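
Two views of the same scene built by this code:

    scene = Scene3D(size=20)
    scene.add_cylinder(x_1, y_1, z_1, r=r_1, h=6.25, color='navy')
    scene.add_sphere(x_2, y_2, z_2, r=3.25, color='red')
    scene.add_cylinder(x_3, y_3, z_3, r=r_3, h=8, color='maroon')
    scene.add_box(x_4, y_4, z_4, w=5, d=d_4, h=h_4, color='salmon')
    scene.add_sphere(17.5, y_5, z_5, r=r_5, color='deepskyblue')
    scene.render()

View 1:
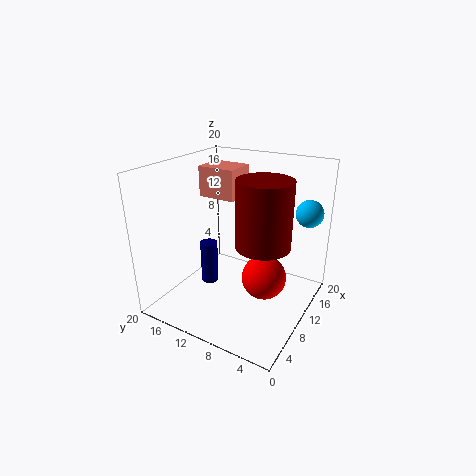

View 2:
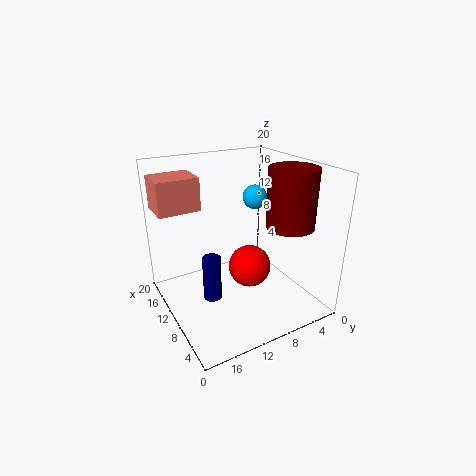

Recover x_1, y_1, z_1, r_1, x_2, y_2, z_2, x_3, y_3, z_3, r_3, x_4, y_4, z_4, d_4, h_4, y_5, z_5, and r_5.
x_1 = 9.25, y_1 = 14.5, z_1 = 2.25, r_1 = 1.25, x_2 = 12, y_2 = 6.75, z_2 = 3.5, x_3 = 6, y_3 = 4.25, z_3 = 12, r_3 = 3.25, x_4 = 14.25, y_4 = 13.5, z_4 = 13.25, d_4 = 6, h_4 = 4.75, y_5 = 2.5, z_5 = 12.5, r_5 = 2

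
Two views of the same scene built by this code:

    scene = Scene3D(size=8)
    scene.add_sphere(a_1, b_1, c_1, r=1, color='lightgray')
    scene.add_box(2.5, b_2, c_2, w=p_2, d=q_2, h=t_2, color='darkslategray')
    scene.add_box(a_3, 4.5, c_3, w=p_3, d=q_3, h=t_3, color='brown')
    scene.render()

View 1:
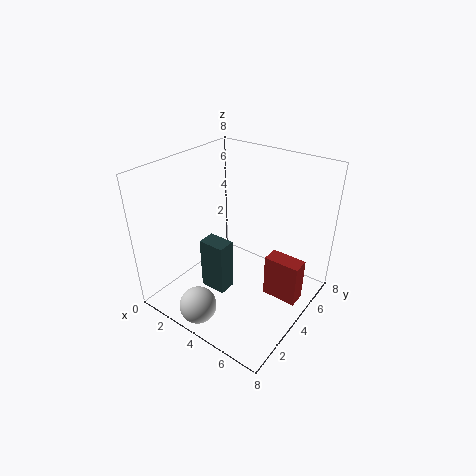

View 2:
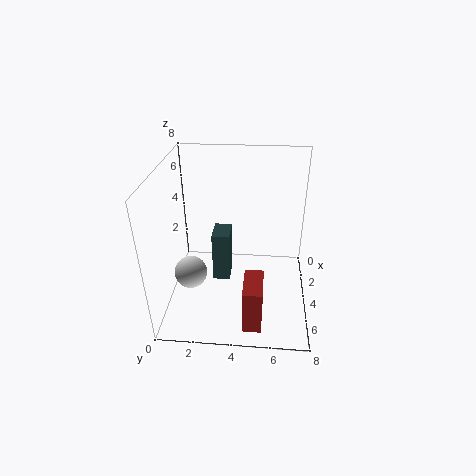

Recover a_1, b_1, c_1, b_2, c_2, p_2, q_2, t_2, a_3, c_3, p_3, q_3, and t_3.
a_1 = 3.5; b_1 = 1; c_1 = 1; b_2 = 2.5; c_2 = 1; p_2 = 1.5; q_2 = 1; t_2 = 3; a_3 = 5.5; c_3 = 0.5; p_3 = 2; q_3 = 1; t_3 = 2.5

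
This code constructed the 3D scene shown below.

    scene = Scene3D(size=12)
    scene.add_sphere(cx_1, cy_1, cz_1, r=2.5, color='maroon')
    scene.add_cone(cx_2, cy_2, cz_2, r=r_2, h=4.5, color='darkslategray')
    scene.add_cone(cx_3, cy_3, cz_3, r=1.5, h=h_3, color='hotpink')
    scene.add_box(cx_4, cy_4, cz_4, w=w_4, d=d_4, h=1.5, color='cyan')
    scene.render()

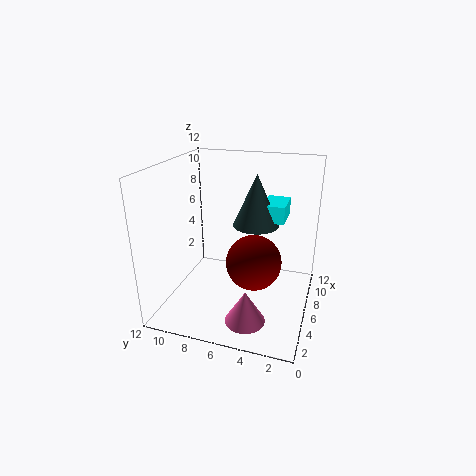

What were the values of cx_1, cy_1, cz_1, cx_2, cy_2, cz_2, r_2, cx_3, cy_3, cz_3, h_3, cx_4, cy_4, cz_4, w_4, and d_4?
cx_1 = 7.5, cy_1 = 5, cz_1 = 3, cx_2 = 8, cy_2 = 5, cz_2 = 6.5, r_2 = 2, cx_3 = 1.5, cy_3 = 4, cz_3 = 1.5, h_3 = 2.5, cx_4 = 7.5, cy_4 = 2.5, cz_4 = 7, w_4 = 3, d_4 = 2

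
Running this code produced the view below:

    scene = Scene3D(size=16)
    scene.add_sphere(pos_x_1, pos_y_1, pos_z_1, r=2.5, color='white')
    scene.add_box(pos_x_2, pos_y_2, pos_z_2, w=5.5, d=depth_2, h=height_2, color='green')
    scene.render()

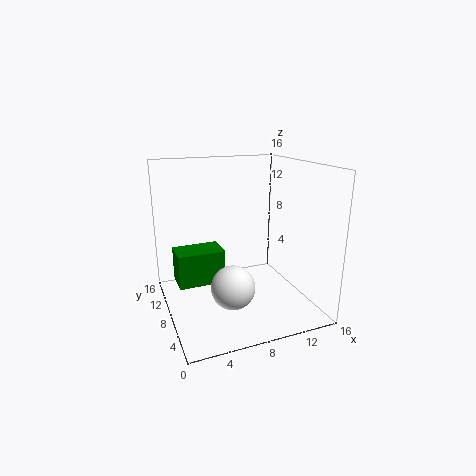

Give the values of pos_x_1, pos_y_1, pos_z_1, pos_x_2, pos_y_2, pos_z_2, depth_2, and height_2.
pos_x_1 = 7, pos_y_1 = 7, pos_z_1 = 2.5, pos_x_2 = 1.5, pos_y_2 = 9.5, pos_z_2 = 2, depth_2 = 3.5, height_2 = 4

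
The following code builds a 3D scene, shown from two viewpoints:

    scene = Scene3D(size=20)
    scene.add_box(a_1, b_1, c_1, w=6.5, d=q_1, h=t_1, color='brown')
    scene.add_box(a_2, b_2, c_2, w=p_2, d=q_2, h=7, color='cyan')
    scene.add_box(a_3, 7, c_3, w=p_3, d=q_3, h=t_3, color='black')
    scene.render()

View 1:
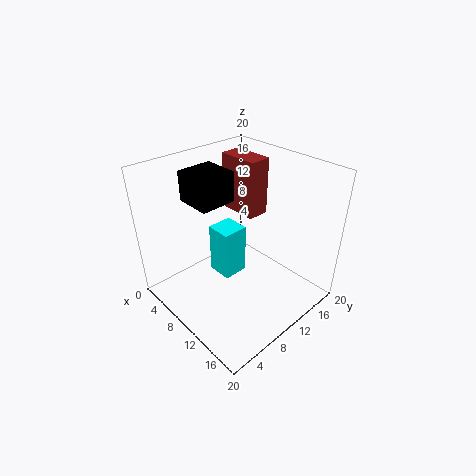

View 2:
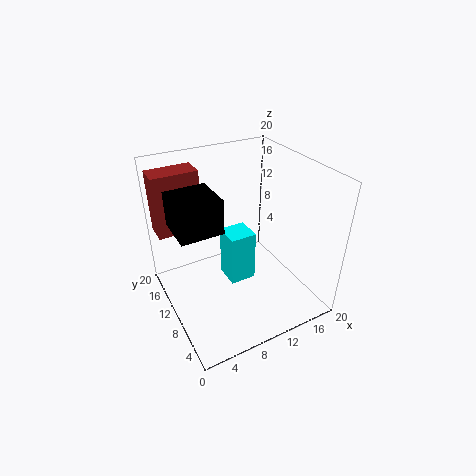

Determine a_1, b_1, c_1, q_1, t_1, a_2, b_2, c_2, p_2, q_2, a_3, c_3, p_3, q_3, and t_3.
a_1 = 0.5, b_1 = 15.5, c_1 = 9.5, q_1 = 3.5, t_1 = 9, a_2 = 7.5, b_2 = 7, c_2 = 5, p_2 = 3.5, q_2 = 3.5, a_3 = 1, c_3 = 13.5, p_3 = 5.5, q_3 = 5.5, t_3 = 4.5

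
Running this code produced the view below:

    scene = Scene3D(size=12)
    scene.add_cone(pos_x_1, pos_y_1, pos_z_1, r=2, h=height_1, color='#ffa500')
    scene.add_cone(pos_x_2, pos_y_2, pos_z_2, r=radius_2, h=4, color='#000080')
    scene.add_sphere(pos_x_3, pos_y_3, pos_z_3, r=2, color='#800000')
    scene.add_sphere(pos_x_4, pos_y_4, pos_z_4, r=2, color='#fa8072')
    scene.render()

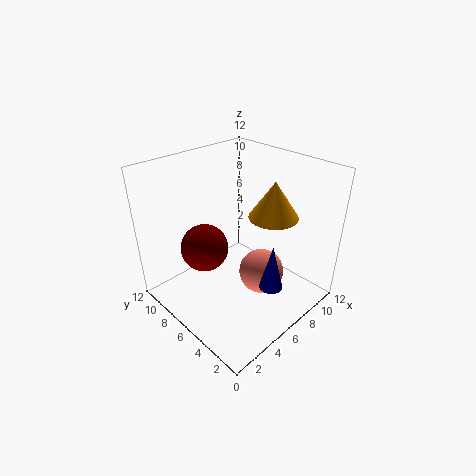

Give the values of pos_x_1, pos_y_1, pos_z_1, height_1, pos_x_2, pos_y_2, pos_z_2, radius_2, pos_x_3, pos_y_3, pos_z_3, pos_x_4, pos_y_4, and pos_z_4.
pos_x_1 = 8; pos_y_1 = 4; pos_z_1 = 8; height_1 = 3; pos_x_2 = 7; pos_y_2 = 3; pos_z_2 = 2; radius_2 = 1; pos_x_3 = 4; pos_y_3 = 8; pos_z_3 = 5; pos_x_4 = 8; pos_y_4 = 5; pos_z_4 = 2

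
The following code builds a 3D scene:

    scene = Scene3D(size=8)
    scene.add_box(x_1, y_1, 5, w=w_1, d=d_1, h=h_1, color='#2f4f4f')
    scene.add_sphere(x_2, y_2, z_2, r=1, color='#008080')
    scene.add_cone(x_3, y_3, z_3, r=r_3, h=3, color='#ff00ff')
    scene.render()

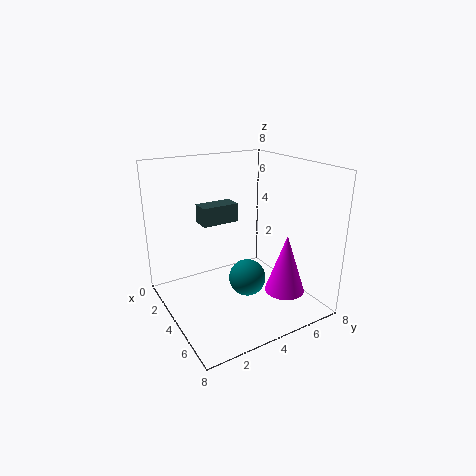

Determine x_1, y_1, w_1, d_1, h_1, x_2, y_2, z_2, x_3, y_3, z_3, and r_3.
x_1 = 3, y_1 = 2, w_1 = 1, d_1 = 2, h_1 = 1, x_2 = 5, y_2 = 4, z_2 = 2, x_3 = 7, y_3 = 5, z_3 = 2, r_3 = 1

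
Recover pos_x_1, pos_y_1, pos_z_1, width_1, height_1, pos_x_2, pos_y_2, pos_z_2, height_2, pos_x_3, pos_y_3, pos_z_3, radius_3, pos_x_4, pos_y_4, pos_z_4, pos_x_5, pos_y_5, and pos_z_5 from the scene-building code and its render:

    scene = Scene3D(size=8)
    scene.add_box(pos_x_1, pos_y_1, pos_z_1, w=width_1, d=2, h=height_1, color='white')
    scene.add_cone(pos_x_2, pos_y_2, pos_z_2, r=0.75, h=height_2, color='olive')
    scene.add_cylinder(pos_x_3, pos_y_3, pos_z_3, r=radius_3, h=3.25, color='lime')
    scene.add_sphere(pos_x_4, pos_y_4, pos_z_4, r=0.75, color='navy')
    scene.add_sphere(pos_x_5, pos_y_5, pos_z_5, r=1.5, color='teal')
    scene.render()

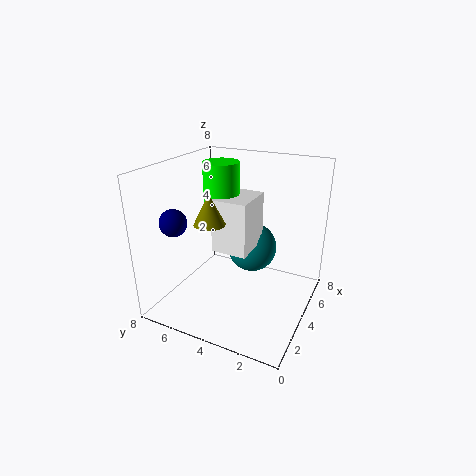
pos_x_1 = 3.25
pos_y_1 = 3.25
pos_z_1 = 3.25
width_1 = 2.5
height_1 = 3
pos_x_2 = 1.5
pos_y_2 = 4.25
pos_z_2 = 5.75
height_2 = 1.5
pos_x_3 = 4.5
pos_y_3 = 5.25
pos_z_3 = 4.75
radius_3 = 1
pos_x_4 = 2.25
pos_y_4 = 7
pos_z_4 = 5
pos_x_5 = 6
pos_y_5 = 4
pos_z_5 = 2.5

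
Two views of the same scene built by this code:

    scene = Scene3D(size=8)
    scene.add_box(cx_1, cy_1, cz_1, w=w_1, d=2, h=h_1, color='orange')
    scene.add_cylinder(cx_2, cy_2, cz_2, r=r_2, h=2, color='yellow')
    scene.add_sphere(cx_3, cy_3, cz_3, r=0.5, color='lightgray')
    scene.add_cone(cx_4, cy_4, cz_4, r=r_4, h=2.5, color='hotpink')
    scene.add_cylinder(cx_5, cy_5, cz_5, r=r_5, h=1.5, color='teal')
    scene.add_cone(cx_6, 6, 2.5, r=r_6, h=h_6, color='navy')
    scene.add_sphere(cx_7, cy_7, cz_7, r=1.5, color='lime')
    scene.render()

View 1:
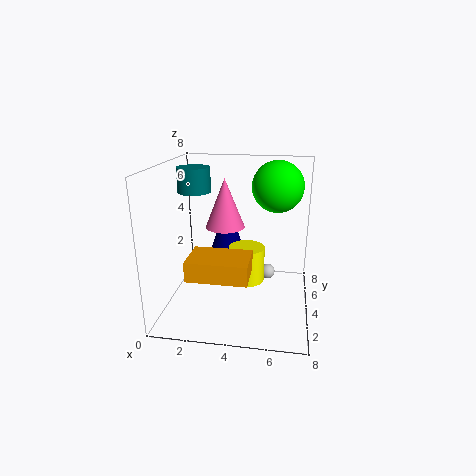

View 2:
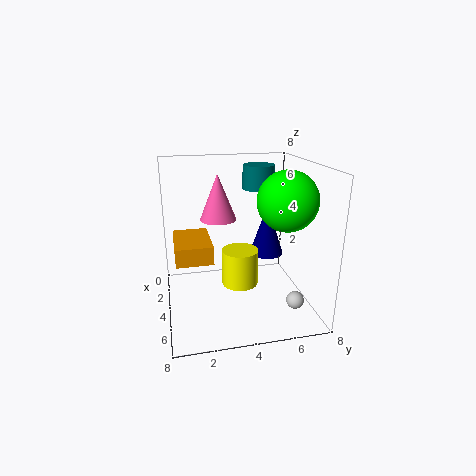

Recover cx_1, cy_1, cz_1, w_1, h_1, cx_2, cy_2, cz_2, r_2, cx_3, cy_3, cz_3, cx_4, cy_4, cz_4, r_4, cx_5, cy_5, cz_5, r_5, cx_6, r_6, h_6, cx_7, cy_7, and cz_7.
cx_1 = 2, cy_1 = 0.5, cz_1 = 3, w_1 = 3, h_1 = 1, cx_2 = 4.5, cy_2 = 4, cz_2 = 1.5, r_2 = 1, cx_3 = 5.5, cy_3 = 7, cz_3 = 0.5, cx_4 = 3.5, cy_4 = 3, cz_4 = 5, r_4 = 1, cx_5 = 1, cy_5 = 6, cz_5 = 6, r_5 = 1, cx_6 = 3, r_6 = 1, h_6 = 3, cx_7 = 6, cy_7 = 6, cz_7 = 6.5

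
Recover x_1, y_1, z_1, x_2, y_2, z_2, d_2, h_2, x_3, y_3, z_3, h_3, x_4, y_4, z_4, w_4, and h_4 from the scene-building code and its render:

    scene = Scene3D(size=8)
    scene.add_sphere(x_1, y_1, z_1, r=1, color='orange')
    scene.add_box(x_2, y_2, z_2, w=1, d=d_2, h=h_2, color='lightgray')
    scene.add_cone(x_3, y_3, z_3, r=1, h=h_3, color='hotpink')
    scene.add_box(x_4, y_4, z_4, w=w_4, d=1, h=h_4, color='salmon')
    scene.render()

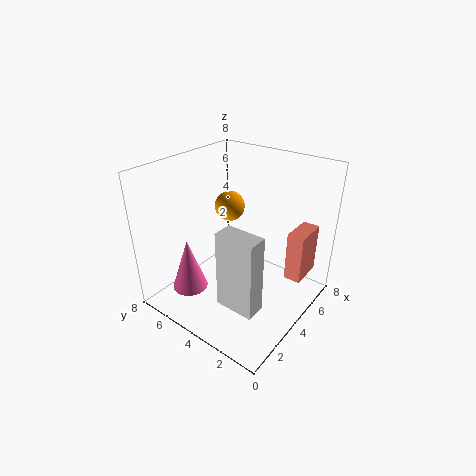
x_1 = 7
y_1 = 7
z_1 = 4
x_2 = 1
y_2 = 1
z_2 = 2
d_2 = 2
h_2 = 4
x_3 = 2
y_3 = 6
z_3 = 1
h_3 = 3
x_4 = 6
y_4 = 1
z_4 = 1
w_4 = 2
h_4 = 3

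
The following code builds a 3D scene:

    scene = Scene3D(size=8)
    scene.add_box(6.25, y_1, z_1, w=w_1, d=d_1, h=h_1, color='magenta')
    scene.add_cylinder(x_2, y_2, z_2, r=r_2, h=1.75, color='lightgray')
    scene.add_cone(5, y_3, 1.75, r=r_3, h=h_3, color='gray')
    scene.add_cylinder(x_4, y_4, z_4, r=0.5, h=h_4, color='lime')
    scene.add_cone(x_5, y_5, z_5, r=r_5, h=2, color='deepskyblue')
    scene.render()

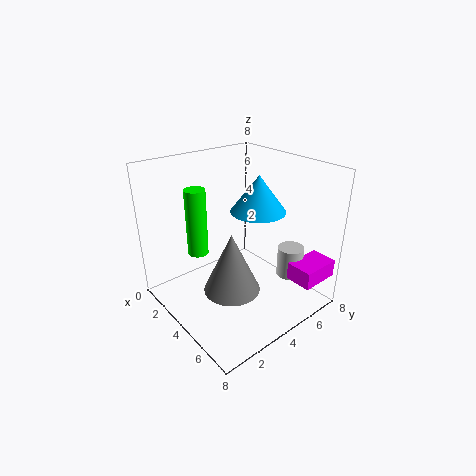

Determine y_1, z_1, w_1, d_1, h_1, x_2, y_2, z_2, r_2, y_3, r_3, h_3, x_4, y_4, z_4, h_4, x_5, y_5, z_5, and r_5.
y_1 = 5.75; z_1 = 1.75; w_1 = 1.5; d_1 = 2.25; h_1 = 1; x_2 = 5.75; y_2 = 6.5; z_2 = 1.5; r_2 = 0.75; y_3 = 2.75; r_3 = 1.5; h_3 = 3.25; x_4 = 4.25; y_4 = 1.25; z_4 = 4.25; h_4 = 3.25; x_5 = 4.5; y_5 = 5; z_5 = 5.5; r_5 = 1.5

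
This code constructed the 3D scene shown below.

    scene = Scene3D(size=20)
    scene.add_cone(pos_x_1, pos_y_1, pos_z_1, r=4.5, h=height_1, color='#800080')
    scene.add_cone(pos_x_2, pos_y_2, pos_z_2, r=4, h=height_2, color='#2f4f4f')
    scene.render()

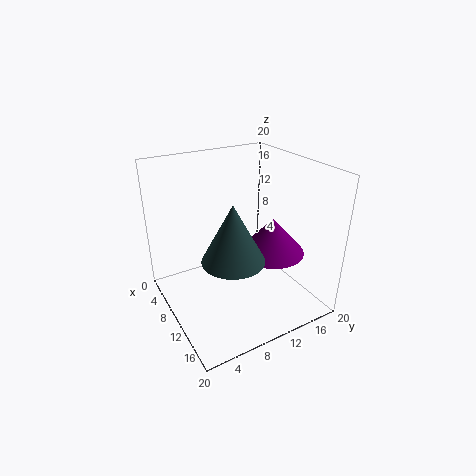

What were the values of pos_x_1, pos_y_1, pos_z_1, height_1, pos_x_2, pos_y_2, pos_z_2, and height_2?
pos_x_1 = 12.5; pos_y_1 = 14; pos_z_1 = 8; height_1 = 5; pos_x_2 = 14; pos_y_2 = 7; pos_z_2 = 9.5; height_2 = 7.5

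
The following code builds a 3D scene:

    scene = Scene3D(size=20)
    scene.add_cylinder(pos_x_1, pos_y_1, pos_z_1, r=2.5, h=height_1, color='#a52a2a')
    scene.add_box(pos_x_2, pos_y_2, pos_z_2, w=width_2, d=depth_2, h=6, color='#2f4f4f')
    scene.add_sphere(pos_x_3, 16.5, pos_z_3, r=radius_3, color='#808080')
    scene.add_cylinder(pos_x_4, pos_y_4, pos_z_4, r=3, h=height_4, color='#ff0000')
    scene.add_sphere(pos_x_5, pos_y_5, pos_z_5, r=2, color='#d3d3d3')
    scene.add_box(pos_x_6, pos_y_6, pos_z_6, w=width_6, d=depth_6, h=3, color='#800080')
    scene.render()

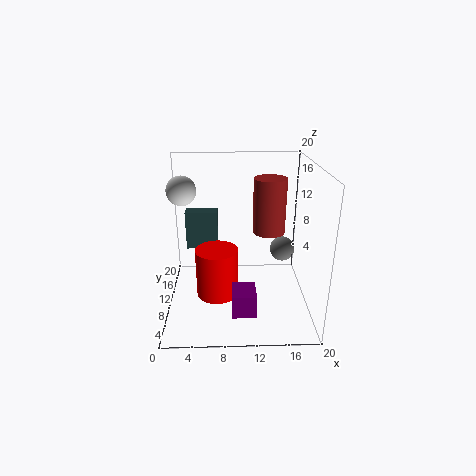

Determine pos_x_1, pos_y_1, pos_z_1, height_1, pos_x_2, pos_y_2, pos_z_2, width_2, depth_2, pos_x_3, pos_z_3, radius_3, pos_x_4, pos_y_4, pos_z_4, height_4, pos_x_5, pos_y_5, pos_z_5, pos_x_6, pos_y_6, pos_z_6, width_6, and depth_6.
pos_x_1 = 15
pos_y_1 = 15.5
pos_z_1 = 8.5
height_1 = 8.5
pos_x_2 = 2
pos_y_2 = 16
pos_z_2 = 5.5
width_2 = 5
depth_2 = 2.5
pos_x_3 = 17.5
pos_z_3 = 5
radius_3 = 2
pos_x_4 = 7
pos_y_4 = 9.5
pos_z_4 = 1.5
height_4 = 7
pos_x_5 = 2.5
pos_y_5 = 11
pos_z_5 = 16.5
pos_x_6 = 9
pos_y_6 = 1.5
pos_z_6 = 3
width_6 = 3
depth_6 = 3.5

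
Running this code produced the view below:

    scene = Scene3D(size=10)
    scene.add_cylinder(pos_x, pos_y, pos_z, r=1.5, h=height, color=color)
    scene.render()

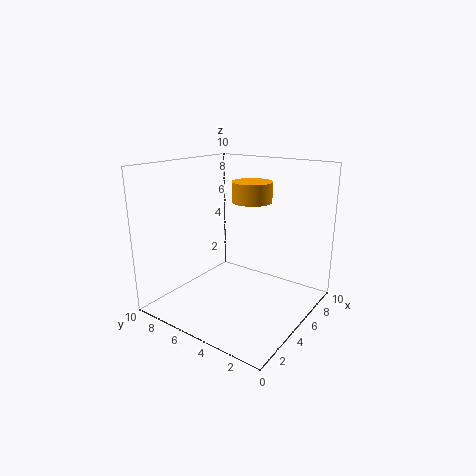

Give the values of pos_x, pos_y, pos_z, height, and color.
pos_x = 7.5
pos_y = 5.5
pos_z = 7
height = 1.5
color = 'orange'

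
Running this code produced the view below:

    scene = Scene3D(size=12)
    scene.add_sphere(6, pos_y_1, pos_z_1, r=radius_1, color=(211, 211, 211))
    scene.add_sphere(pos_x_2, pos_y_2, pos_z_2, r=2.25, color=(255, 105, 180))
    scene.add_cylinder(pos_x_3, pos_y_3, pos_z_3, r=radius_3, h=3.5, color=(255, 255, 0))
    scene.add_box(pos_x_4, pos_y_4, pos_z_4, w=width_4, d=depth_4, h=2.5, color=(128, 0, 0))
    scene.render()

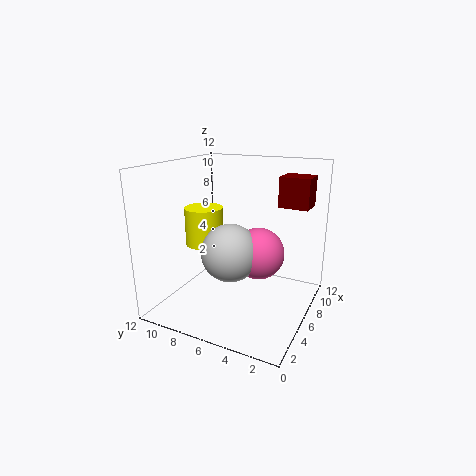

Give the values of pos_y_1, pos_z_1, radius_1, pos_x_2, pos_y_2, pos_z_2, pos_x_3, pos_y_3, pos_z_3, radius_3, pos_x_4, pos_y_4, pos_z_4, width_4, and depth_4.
pos_y_1 = 6.75
pos_z_1 = 4.5
radius_1 = 2.5
pos_x_2 = 7.5
pos_y_2 = 4.75
pos_z_2 = 4.25
pos_x_3 = 7.5
pos_y_3 = 10.25
pos_z_3 = 4.25
radius_3 = 1.75
pos_x_4 = 7.75
pos_y_4 = 0.75
pos_z_4 = 8.5
width_4 = 2.25
depth_4 = 2.5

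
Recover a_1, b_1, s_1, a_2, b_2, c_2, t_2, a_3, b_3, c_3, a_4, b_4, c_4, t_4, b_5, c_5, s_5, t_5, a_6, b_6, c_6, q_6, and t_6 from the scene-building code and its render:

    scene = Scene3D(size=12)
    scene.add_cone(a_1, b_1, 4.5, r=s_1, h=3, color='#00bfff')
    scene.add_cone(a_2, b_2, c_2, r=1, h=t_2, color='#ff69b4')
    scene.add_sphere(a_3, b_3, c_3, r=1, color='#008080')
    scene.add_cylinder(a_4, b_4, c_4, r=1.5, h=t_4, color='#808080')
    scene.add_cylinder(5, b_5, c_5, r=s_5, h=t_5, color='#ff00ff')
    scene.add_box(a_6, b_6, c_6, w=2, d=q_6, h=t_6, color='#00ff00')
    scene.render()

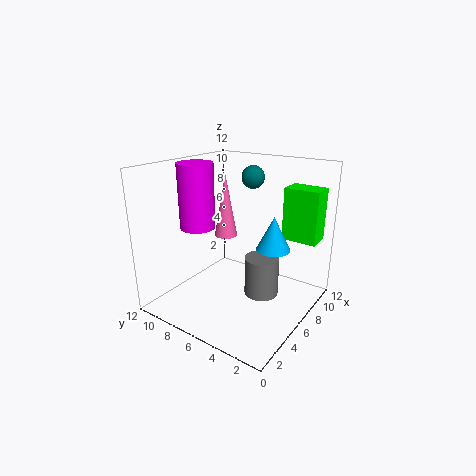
a_1 = 8.5
b_1 = 4
s_1 = 1.5
a_2 = 7
b_2 = 8
c_2 = 5.5
t_2 = 5.5
a_3 = 9
b_3 = 6.5
c_3 = 10.5
a_4 = 7.5
b_4 = 4.5
c_4 = 0.5
t_4 = 3.5
b_5 = 9.5
c_5 = 6.5
s_5 = 1.5
t_5 = 5.5
a_6 = 9
b_6 = 0.5
c_6 = 5.5
q_6 = 3
t_6 = 4.5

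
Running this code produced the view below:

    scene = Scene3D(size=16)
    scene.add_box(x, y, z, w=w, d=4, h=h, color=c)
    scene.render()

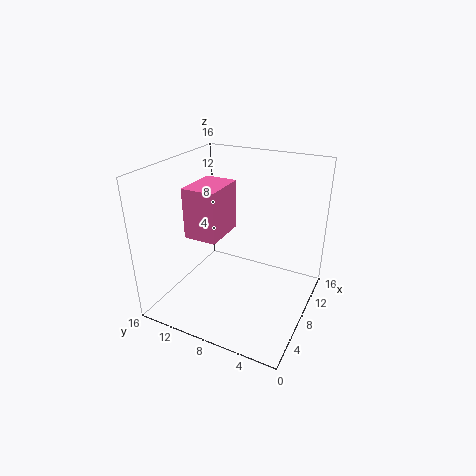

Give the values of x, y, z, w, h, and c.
x = 7; y = 10.5; z = 7; w = 5.5; h = 6; c = 'hotpink'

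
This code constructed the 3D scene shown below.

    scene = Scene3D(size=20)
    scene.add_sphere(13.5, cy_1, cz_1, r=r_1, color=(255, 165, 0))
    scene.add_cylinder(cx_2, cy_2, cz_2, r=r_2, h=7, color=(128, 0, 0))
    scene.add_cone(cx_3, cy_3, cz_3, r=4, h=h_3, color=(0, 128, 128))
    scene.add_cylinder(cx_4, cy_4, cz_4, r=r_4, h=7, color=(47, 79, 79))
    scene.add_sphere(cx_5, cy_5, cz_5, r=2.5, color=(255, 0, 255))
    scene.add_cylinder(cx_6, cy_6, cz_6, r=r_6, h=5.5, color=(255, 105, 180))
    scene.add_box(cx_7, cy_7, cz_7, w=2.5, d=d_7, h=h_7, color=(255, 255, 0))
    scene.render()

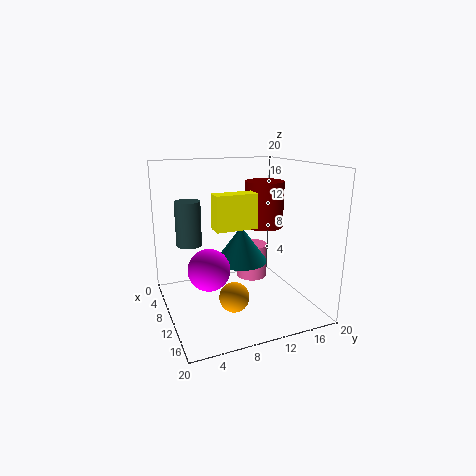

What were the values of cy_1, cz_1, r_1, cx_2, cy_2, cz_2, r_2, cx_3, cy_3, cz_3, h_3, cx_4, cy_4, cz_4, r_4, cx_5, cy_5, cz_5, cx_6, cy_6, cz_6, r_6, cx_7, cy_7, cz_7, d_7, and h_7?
cy_1 = 8; cz_1 = 3; r_1 = 2; cx_2 = 6; cy_2 = 16; cz_2 = 10; r_2 = 3; cx_3 = 6.5; cy_3 = 12; cz_3 = 5; h_3 = 5.5; cx_4 = 2; cy_4 = 5; cz_4 = 7; r_4 = 2; cx_5 = 15.5; cy_5 = 4; cz_5 = 8.5; cx_6 = 4; cy_6 = 15; cz_6 = 1; r_6 = 2.5; cx_7 = 7.5; cy_7 = 7; cz_7 = 11; d_7 = 6; h_7 = 5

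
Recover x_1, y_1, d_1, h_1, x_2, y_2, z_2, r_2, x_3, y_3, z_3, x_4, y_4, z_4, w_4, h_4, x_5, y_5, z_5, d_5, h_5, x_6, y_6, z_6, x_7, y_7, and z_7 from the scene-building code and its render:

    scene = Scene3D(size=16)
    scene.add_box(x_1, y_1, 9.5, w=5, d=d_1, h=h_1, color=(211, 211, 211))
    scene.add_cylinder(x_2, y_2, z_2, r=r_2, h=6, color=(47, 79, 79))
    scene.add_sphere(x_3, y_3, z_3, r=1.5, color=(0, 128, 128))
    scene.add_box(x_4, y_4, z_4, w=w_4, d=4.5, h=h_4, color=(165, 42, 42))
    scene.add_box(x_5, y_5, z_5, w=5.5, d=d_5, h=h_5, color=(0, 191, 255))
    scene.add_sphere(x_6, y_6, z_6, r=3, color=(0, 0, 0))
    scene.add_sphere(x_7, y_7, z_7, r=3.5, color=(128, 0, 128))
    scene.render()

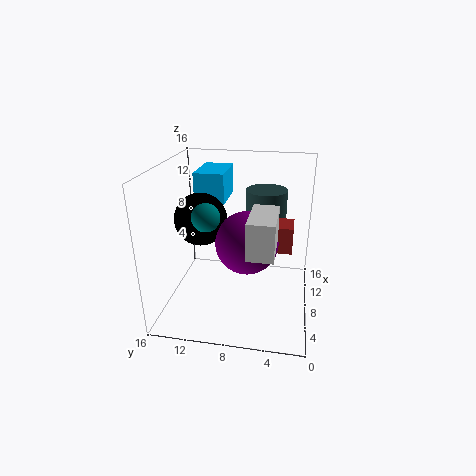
x_1 = 0.5, y_1 = 3.5, d_1 = 2.5, h_1 = 3.5, x_2 = 13.5, y_2 = 5.5, z_2 = 6, r_2 = 2.5, x_3 = 6, y_3 = 11, z_3 = 11, x_4 = 8, y_4 = 2, z_4 = 6.5, w_4 = 3, h_4 = 3, x_5 = 10, y_5 = 10, z_5 = 11, d_5 = 3.5, h_5 = 3.5, x_6 = 9, y_6 = 12.5, z_6 = 9.5, x_7 = 8, y_7 = 7, z_7 = 7.5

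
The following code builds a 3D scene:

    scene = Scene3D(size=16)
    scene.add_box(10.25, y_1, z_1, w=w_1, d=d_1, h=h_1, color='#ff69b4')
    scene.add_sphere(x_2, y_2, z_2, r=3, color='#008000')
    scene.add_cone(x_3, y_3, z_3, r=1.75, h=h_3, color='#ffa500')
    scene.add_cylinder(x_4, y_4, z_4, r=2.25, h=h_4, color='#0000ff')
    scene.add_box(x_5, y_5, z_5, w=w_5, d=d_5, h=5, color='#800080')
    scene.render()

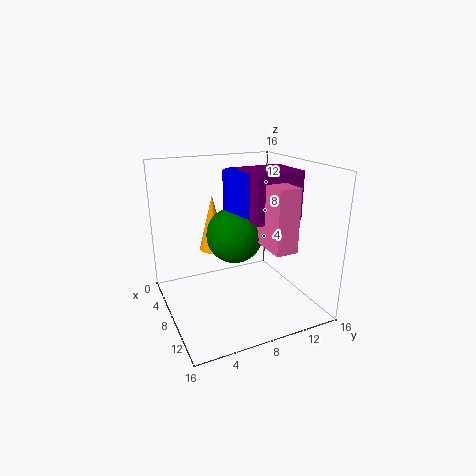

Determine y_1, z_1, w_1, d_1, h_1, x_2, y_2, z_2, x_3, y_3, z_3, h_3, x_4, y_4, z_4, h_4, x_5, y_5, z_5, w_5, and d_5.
y_1 = 8.75, z_1 = 8.5, w_1 = 4.75, d_1 = 2.25, h_1 = 6.25, x_2 = 8.75, y_2 = 7.25, z_2 = 8.75, x_3 = 2, y_3 = 7.25, z_3 = 4.5, h_3 = 7, x_4 = 8.5, y_4 = 8.5, z_4 = 8.75, h_4 = 6.75, x_5 = 7.75, y_5 = 8, z_5 = 10.75, w_5 = 4.75, d_5 = 5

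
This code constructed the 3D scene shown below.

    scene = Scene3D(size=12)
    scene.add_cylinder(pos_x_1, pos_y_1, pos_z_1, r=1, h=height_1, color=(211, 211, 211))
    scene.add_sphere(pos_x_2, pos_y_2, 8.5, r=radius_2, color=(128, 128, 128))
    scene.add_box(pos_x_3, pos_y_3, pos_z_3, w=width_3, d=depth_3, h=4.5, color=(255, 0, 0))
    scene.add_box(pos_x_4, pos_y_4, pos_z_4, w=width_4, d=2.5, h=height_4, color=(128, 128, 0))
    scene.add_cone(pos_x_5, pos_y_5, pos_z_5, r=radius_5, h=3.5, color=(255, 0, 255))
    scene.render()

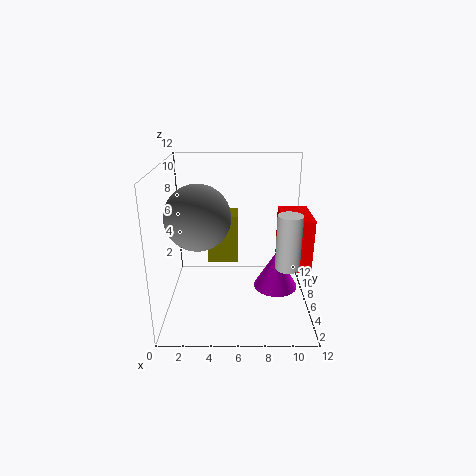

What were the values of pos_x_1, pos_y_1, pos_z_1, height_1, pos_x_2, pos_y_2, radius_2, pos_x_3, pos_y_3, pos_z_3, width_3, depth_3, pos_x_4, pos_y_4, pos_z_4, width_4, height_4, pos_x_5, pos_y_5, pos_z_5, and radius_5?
pos_x_1 = 10, pos_y_1 = 4.5, pos_z_1 = 4, height_1 = 4.5, pos_x_2 = 3, pos_y_2 = 4, radius_2 = 2.5, pos_x_3 = 9.5, pos_y_3 = 4.5, pos_z_3 = 3.5, width_3 = 2.5, depth_3 = 4, pos_x_4 = 3.5, pos_y_4 = 5.5, pos_z_4 = 4, width_4 = 2.5, height_4 = 4, pos_x_5 = 9.5, pos_y_5 = 7.5, pos_z_5 = 0.5, radius_5 = 2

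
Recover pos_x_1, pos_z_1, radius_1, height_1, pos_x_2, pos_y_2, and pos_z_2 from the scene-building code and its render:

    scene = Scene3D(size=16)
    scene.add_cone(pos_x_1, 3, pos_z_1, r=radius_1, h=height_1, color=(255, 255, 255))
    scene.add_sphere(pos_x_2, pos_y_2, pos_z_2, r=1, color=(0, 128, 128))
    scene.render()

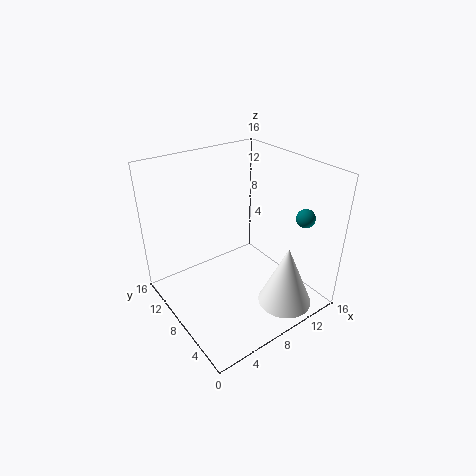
pos_x_1 = 11, pos_z_1 = 1, radius_1 = 3, height_1 = 7, pos_x_2 = 13, pos_y_2 = 3, pos_z_2 = 11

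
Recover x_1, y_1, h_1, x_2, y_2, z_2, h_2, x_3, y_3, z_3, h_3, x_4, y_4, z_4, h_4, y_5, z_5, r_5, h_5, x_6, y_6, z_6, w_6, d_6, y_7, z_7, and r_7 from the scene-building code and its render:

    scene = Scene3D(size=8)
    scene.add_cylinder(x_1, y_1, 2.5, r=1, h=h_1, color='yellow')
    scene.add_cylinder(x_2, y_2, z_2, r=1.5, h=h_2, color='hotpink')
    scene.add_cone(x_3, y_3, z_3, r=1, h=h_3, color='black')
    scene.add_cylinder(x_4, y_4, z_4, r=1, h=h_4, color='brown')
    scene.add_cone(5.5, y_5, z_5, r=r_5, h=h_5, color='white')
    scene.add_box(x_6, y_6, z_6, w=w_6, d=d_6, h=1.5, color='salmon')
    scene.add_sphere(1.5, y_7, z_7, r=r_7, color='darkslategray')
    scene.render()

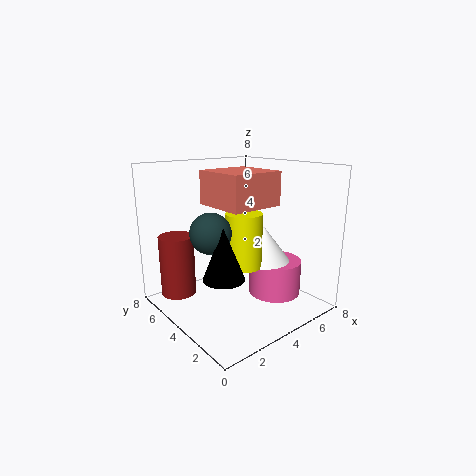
x_1 = 4; y_1 = 3.5; h_1 = 3; x_2 = 6; y_2 = 3; z_2 = 0.5; h_2 = 2; x_3 = 1.5; y_3 = 2; z_3 = 3; h_3 = 2.5; x_4 = 1.5; y_4 = 6.5; z_4 = 0.5; h_4 = 3.5; y_5 = 3.5; z_5 = 2.5; r_5 = 1.5; h_5 = 2; x_6 = 1; y_6 = 0.5; z_6 = 6.5; w_6 = 2.5; d_6 = 2.5; y_7 = 3; z_7 = 5; r_7 = 1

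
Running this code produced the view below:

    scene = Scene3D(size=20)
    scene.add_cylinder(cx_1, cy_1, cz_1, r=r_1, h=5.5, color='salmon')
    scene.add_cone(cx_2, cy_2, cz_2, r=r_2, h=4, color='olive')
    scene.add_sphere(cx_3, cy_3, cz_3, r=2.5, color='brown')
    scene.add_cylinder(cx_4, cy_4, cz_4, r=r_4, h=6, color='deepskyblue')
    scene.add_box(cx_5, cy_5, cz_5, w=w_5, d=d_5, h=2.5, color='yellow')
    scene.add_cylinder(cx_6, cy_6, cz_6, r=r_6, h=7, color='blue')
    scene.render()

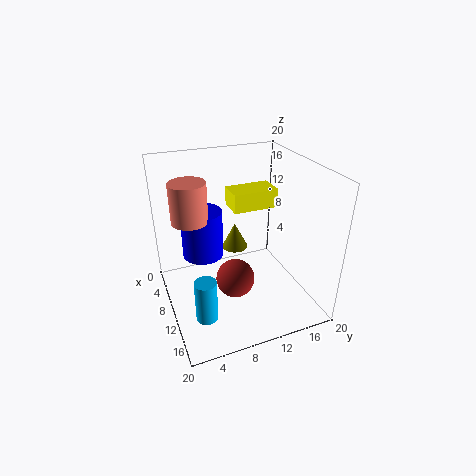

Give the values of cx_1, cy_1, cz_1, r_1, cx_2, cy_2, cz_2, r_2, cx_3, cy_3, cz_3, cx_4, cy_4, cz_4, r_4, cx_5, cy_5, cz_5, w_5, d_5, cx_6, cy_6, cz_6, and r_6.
cx_1 = 7.5
cy_1 = 4
cz_1 = 12.5
r_1 = 2.5
cx_2 = 5
cy_2 = 11.5
cz_2 = 5.5
r_2 = 2
cx_3 = 14
cy_3 = 8
cz_3 = 6.5
cx_4 = 13.5
cy_4 = 4
cz_4 = 0.5
r_4 = 1.5
cx_5 = 8
cy_5 = 9
cz_5 = 14.5
w_5 = 3.5
d_5 = 6
cx_6 = 6
cy_6 = 6
cz_6 = 6
r_6 = 3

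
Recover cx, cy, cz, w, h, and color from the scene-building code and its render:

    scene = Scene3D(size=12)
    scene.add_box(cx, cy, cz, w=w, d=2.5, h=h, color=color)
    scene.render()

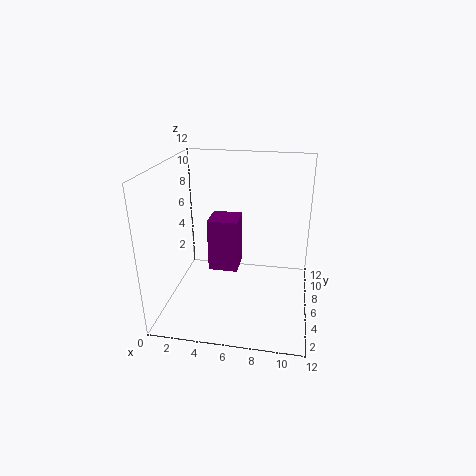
cx = 3.5; cy = 5.5; cz = 3; w = 2.5; h = 4.5; color = 'purple'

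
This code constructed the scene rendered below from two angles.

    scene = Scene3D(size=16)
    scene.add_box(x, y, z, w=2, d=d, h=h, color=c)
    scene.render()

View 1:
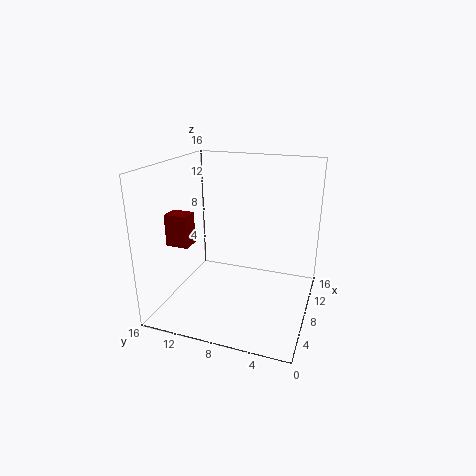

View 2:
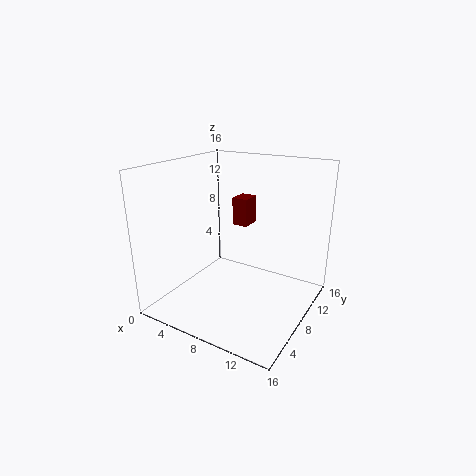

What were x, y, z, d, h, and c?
x = 4.5
y = 12.5
z = 7.5
d = 2.5
h = 3.5
c = 'maroon'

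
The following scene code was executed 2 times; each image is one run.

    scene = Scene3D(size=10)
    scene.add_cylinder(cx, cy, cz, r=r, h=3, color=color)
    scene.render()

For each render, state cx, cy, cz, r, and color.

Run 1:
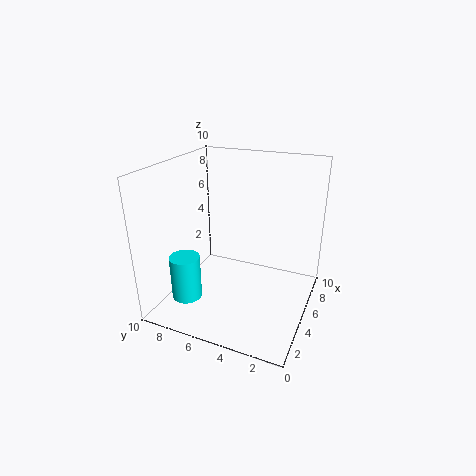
cx = 2
cy = 7.5
cz = 1.5
r = 1
color = 'cyan'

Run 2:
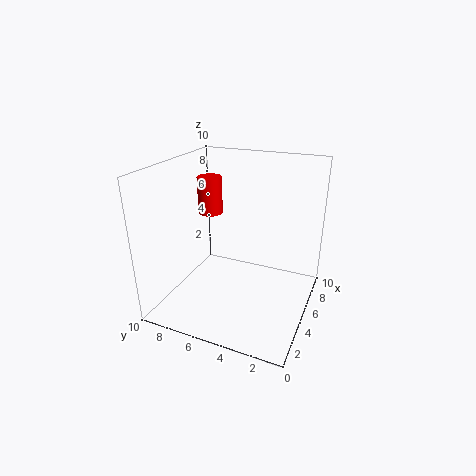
cx = 8.5
cy = 9
cz = 5
r = 1
color = 'red'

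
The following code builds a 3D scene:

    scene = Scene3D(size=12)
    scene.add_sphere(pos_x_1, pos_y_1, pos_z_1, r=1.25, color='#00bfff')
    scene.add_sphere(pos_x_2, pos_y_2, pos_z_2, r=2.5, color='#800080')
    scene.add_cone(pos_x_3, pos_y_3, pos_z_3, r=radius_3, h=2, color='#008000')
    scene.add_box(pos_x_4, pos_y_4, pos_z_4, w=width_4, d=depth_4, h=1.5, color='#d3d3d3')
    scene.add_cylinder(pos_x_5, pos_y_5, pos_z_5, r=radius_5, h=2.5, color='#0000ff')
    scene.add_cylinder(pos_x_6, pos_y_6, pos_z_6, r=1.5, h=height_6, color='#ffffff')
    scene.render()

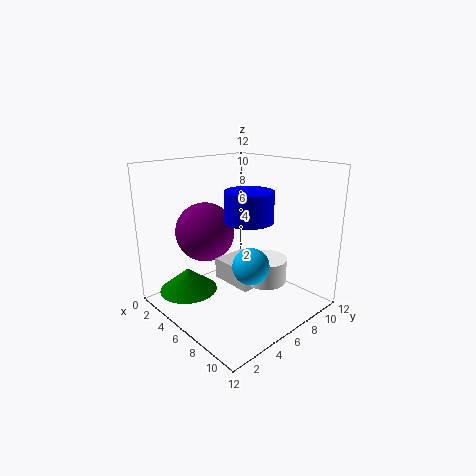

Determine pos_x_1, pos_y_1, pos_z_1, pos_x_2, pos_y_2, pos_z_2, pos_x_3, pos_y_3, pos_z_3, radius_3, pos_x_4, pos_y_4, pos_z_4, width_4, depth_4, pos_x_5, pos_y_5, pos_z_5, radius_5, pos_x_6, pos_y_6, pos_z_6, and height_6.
pos_x_1 = 10.5, pos_y_1 = 3, pos_z_1 = 6, pos_x_2 = 3.5, pos_y_2 = 4.5, pos_z_2 = 6.25, pos_x_3 = 2.75, pos_y_3 = 3, pos_z_3 = 1, radius_3 = 2.5, pos_x_4 = 7, pos_y_4 = 2.75, pos_z_4 = 4, width_4 = 3.25, depth_4 = 2.75, pos_x_5 = 6.75, pos_y_5 = 6.5, pos_z_5 = 7.5, radius_5 = 2, pos_x_6 = 10.25, pos_y_6 = 4.75, pos_z_6 = 4.25, height_6 = 1.75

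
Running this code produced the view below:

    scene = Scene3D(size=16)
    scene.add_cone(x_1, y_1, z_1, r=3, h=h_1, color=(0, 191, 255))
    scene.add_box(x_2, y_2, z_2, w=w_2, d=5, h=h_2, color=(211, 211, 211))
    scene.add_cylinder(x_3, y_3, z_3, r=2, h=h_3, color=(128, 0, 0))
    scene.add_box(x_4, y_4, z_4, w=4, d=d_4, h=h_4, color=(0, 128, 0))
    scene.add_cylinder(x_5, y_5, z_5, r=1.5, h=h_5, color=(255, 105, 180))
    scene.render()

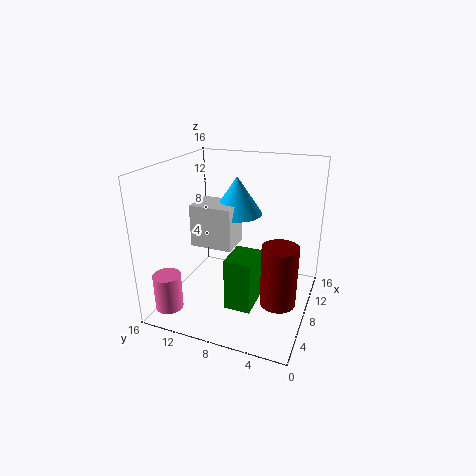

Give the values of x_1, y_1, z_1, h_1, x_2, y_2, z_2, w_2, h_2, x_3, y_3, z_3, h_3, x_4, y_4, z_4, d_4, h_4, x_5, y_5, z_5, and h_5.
x_1 = 11.5, y_1 = 9.5, z_1 = 9.5, h_1 = 4.5, x_2 = 8, y_2 = 9, z_2 = 6, w_2 = 4, h_2 = 5, x_3 = 7.5, y_3 = 3, z_3 = 1, h_3 = 7, x_4 = 5, y_4 = 5.5, z_4 = 0.5, d_4 = 3, h_4 = 6, x_5 = 2.5, y_5 = 14, z_5 = 1, h_5 = 4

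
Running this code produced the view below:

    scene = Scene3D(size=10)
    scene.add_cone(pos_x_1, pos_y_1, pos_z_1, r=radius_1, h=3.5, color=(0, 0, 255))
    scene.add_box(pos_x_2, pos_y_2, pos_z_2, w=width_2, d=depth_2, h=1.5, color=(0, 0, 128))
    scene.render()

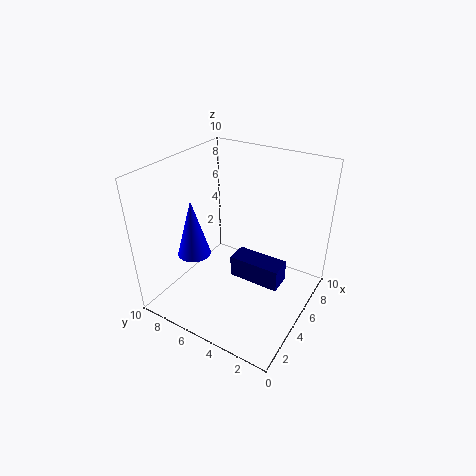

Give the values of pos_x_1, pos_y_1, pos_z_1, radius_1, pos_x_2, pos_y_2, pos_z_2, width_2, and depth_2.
pos_x_1 = 1.5, pos_y_1 = 6, pos_z_1 = 5.5, radius_1 = 1, pos_x_2 = 4, pos_y_2 = 1.5, pos_z_2 = 2.5, width_2 = 1.5, depth_2 = 3.5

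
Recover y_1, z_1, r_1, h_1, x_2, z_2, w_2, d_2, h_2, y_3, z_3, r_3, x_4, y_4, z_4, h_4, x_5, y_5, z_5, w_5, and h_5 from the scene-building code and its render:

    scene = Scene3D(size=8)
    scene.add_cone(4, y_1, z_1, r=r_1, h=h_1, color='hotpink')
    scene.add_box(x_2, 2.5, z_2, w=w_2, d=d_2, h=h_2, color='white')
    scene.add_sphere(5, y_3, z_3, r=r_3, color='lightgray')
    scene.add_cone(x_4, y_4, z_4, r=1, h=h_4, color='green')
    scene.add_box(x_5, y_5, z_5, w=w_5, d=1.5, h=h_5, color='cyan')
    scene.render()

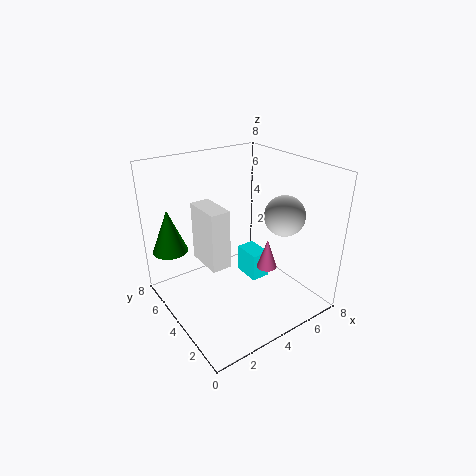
y_1 = 1.5; z_1 = 3.5; r_1 = 0.5; h_1 = 1.5; x_2 = 1.5; z_2 = 3.5; w_2 = 1; d_2 = 2; h_2 = 3; y_3 = 1.5; z_3 = 6; r_3 = 1; x_4 = 1; y_4 = 6.5; z_4 = 3; h_4 = 2.5; x_5 = 4; y_5 = 2.5; z_5 = 2; w_5 = 1; h_5 = 1.5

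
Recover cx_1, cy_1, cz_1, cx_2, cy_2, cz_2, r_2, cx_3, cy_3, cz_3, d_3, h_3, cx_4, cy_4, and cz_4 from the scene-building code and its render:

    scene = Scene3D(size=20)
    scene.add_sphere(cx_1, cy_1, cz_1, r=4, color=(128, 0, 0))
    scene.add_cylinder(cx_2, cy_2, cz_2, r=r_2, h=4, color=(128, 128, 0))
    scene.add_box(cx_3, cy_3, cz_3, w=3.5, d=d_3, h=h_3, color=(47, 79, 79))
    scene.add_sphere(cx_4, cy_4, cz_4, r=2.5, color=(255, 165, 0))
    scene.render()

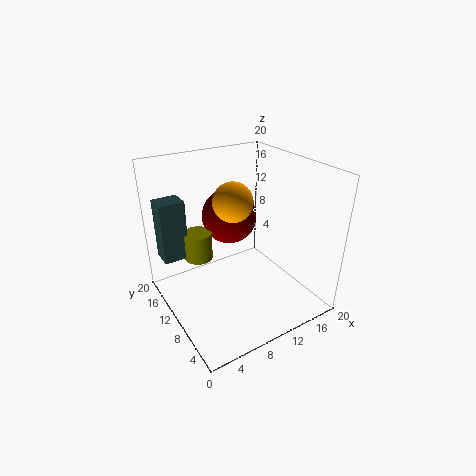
cx_1 = 11; cy_1 = 14; cz_1 = 11.5; cx_2 = 5.5; cy_2 = 13.5; cz_2 = 6.5; r_2 = 2; cx_3 = 0.5; cy_3 = 13.5; cz_3 = 7; d_3 = 3; h_3 = 8.5; cx_4 = 8; cy_4 = 8; cz_4 = 16.5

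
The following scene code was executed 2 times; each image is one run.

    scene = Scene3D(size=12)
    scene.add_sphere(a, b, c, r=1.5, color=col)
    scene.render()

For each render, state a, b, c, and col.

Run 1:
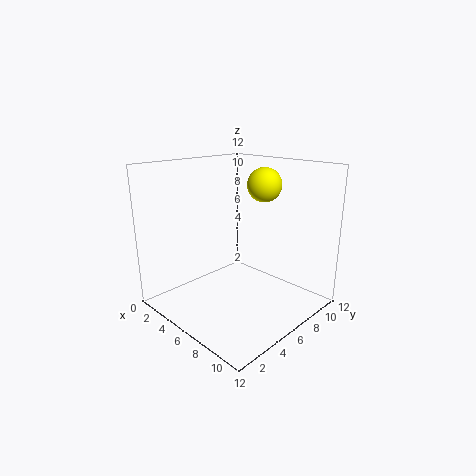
a = 6
b = 9.25
c = 10
col = 'yellow'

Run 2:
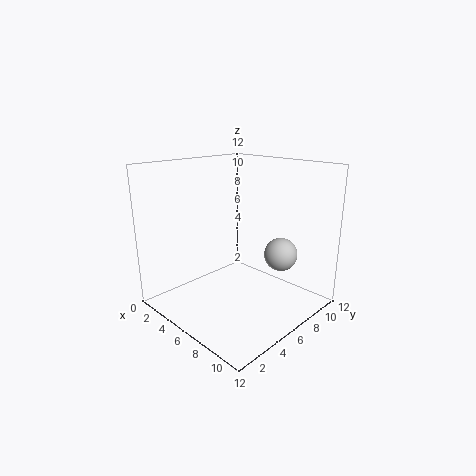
a = 7.5
b = 10
c = 3.75
col = 'lightgray'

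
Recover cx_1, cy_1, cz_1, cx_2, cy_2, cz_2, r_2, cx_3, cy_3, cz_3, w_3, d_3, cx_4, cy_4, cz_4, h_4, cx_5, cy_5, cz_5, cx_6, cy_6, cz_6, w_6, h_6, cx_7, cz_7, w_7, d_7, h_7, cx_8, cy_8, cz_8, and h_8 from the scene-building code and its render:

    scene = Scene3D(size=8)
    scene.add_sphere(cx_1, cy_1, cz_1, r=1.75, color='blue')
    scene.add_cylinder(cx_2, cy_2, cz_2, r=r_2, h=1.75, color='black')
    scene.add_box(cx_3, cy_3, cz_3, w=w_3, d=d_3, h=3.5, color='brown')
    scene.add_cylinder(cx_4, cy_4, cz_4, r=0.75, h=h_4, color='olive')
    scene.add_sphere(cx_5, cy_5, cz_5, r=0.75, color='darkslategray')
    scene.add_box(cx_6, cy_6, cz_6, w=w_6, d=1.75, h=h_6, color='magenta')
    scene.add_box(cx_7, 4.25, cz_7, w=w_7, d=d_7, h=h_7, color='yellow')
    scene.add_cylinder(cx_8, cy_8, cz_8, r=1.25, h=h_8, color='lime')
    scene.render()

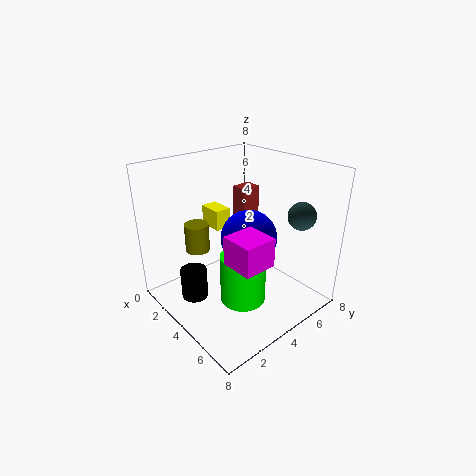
cx_1 = 3
cy_1 = 5.75
cz_1 = 3
cx_2 = 2.75
cy_2 = 1.75
cz_2 = 0.5
r_2 = 0.75
cx_3 = 1.5
cy_3 = 5.75
cz_3 = 2.5
w_3 = 1
d_3 = 1.25
cx_4 = 1
cy_4 = 3.25
cz_4 = 2.25
h_4 = 1.75
cx_5 = 6.5
cy_5 = 6.25
cz_5 = 5.5
cx_6 = 5.25
cy_6 = 2
cz_6 = 3.75
w_6 = 1.75
h_6 = 1.5
cx_7 = 0.25
cz_7 = 3.5
w_7 = 1.5
d_7 = 1
h_7 = 1.25
cx_8 = 5
cy_8 = 3.5
cz_8 = 0.75
h_8 = 2.75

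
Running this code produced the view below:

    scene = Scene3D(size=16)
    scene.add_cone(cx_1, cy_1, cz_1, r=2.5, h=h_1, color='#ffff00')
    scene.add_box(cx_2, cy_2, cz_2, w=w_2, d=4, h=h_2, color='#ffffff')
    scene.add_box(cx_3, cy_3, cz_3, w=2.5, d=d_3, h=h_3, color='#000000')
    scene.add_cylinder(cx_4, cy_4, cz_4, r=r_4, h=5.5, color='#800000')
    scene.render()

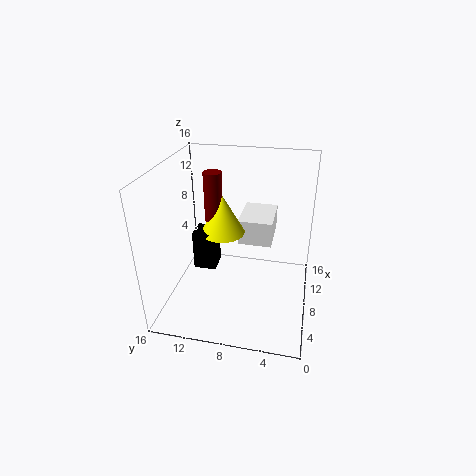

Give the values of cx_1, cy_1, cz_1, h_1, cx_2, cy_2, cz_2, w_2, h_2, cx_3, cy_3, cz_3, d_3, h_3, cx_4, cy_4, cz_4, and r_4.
cx_1 = 9, cy_1 = 10, cz_1 = 8, h_1 = 4.5, cx_2 = 10, cy_2 = 4.5, cz_2 = 6, w_2 = 5.5, h_2 = 3, cx_3 = 7, cy_3 = 10.5, cz_3 = 4, d_3 = 2.5, h_3 = 4.5, cx_4 = 9, cy_4 = 11, cz_4 = 9.5, r_4 = 1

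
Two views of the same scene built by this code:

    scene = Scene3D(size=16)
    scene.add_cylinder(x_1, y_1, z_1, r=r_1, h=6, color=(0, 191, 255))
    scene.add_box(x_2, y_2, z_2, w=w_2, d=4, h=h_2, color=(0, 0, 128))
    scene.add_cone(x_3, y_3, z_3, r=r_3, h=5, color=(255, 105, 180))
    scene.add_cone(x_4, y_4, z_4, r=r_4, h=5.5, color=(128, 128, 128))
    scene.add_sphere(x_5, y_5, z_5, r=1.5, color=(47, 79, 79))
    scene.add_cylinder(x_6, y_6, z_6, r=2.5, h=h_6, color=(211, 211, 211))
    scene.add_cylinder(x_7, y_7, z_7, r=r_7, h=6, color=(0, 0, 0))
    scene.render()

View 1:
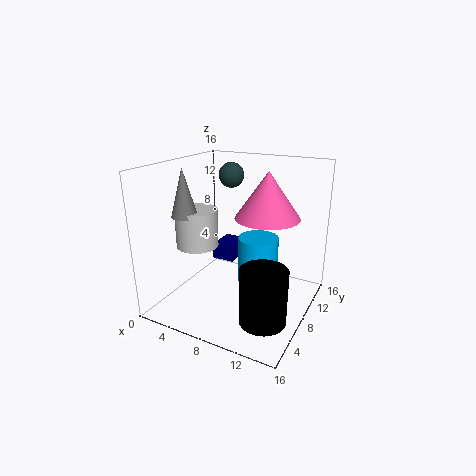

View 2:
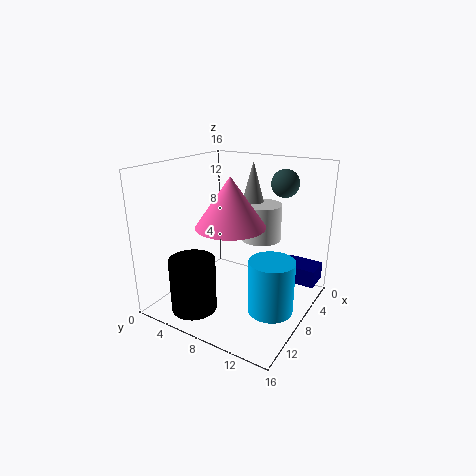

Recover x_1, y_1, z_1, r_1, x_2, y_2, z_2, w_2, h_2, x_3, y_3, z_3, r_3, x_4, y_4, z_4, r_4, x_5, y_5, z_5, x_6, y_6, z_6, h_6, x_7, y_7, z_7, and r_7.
x_1 = 8.5
y_1 = 12.5
z_1 = 0.5
r_1 = 2.5
x_2 = 2
y_2 = 12
z_2 = 2.5
w_2 = 3
h_2 = 2
x_3 = 11
y_3 = 9
z_3 = 10.5
r_3 = 3.5
x_4 = 2
y_4 = 6.5
z_4 = 10
r_4 = 1.5
x_5 = 5
y_5 = 12
z_5 = 14
x_6 = 2.5
y_6 = 8
z_6 = 6
h_6 = 4.5
x_7 = 12.5
y_7 = 5
z_7 = 0.5
r_7 = 2.5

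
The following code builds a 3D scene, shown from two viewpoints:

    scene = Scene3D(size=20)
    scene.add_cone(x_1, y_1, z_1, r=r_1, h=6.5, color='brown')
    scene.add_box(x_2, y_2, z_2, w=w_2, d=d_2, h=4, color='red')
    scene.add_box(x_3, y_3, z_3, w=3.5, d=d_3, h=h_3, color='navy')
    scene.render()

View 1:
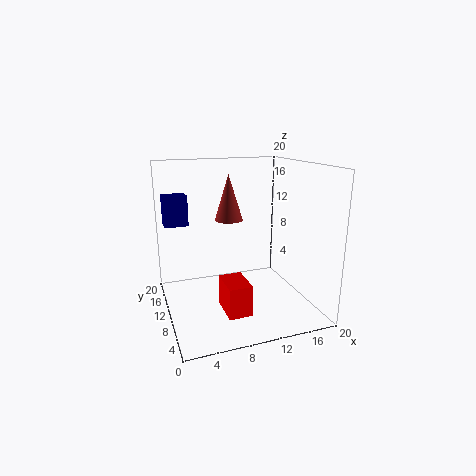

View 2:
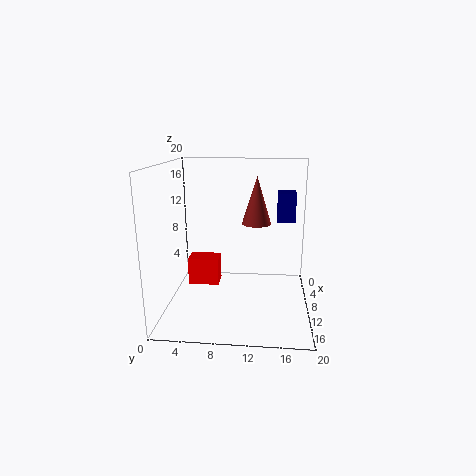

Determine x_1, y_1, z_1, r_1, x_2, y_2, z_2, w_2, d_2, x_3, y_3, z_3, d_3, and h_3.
x_1 = 9.5
y_1 = 12.5
z_1 = 12
r_1 = 2
x_2 = 6.25
y_2 = 2.5
z_2 = 2.25
w_2 = 3
d_2 = 4.5
x_3 = 0.75
y_3 = 15.5
z_3 = 10.75
d_3 = 2.75
h_3 = 4.5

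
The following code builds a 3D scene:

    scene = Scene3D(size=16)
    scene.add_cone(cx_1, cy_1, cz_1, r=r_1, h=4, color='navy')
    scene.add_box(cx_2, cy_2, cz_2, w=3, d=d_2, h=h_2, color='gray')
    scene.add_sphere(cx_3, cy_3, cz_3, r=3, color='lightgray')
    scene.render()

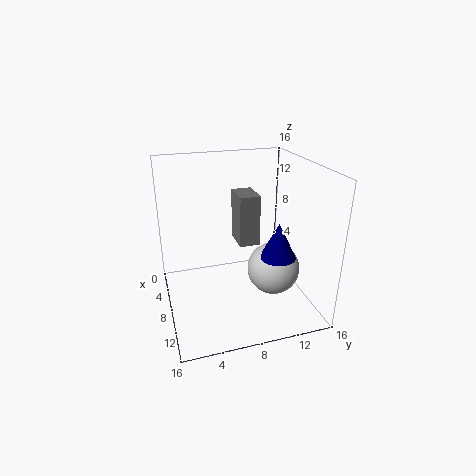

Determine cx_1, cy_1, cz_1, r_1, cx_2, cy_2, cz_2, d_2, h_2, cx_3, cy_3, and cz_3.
cx_1 = 10; cy_1 = 12; cz_1 = 6; r_1 = 2; cx_2 = 9; cy_2 = 7; cz_2 = 9; d_2 = 2; h_2 = 5; cx_3 = 9; cy_3 = 12; cz_3 = 4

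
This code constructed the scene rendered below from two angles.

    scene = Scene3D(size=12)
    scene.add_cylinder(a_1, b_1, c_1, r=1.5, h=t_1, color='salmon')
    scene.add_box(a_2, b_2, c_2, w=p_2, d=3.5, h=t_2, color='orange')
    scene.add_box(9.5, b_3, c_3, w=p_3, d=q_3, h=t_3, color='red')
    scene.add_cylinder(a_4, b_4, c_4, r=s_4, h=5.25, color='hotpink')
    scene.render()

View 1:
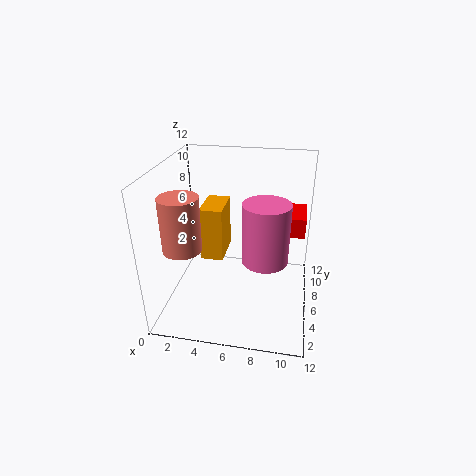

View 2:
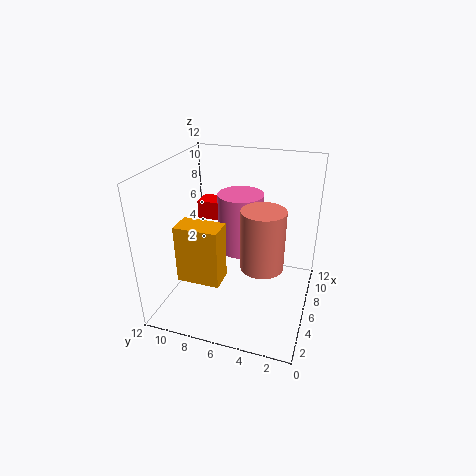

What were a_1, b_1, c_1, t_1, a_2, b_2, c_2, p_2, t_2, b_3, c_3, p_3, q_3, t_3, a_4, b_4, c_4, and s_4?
a_1 = 2.25
b_1 = 3
c_1 = 6.25
t_1 = 4.25
a_2 = 2.5
b_2 = 6.5
c_2 = 3.25
p_2 = 2
t_2 = 4.75
b_3 = 7.75
c_3 = 5.5
p_3 = 2
q_3 = 3.5
t_3 = 1.75
a_4 = 8.25
b_4 = 6.5
c_4 = 3.75
s_4 = 2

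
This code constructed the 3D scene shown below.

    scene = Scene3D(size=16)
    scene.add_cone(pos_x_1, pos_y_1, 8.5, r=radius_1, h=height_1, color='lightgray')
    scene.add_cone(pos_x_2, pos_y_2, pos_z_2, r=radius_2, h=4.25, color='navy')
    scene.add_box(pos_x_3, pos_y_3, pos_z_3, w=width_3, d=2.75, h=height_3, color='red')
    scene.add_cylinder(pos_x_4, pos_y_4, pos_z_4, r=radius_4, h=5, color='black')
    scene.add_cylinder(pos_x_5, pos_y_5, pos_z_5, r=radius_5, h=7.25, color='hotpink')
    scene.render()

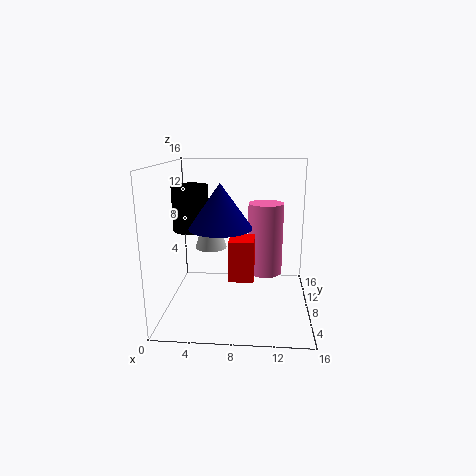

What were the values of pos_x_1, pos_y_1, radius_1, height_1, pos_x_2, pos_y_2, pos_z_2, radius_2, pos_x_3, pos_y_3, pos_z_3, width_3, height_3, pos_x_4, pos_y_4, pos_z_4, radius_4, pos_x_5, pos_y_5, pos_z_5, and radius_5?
pos_x_1 = 5.75, pos_y_1 = 3.5, radius_1 = 1.5, height_1 = 4.75, pos_x_2 = 6.75, pos_y_2 = 3.25, pos_z_2 = 10.5, radius_2 = 3, pos_x_3 = 7.75, pos_y_3 = 0.5, pos_z_3 = 6.25, width_3 = 2.25, height_3 = 3.75, pos_x_4 = 2.75, pos_y_4 = 8.25, pos_z_4 = 8.75, radius_4 = 2, pos_x_5 = 11, pos_y_5 = 5.5, pos_z_5 = 5.25, radius_5 = 1.75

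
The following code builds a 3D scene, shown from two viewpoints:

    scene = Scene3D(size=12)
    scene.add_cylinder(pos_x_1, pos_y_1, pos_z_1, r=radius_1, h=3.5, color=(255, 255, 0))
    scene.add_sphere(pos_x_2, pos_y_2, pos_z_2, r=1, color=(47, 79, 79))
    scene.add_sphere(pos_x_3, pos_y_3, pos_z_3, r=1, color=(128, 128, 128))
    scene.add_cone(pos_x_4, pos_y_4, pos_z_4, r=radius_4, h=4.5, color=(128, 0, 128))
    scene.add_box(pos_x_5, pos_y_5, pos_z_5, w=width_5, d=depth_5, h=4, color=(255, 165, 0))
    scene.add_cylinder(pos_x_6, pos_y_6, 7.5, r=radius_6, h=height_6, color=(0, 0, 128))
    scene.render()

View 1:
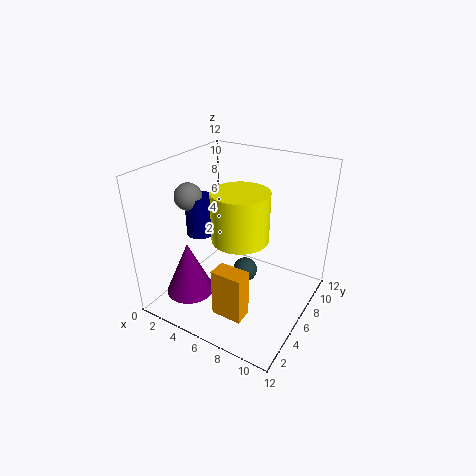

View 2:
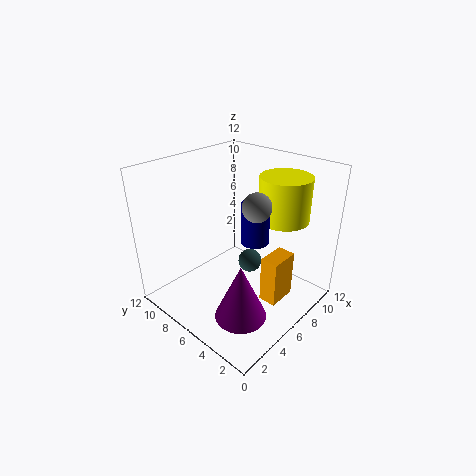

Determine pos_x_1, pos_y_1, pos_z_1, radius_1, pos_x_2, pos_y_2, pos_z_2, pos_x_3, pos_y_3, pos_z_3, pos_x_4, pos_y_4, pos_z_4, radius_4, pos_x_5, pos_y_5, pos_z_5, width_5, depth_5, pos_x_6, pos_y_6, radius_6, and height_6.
pos_x_1 = 8, pos_y_1 = 3, pos_z_1 = 8, radius_1 = 2, pos_x_2 = 7, pos_y_2 = 5.5, pos_z_2 = 3.5, pos_x_3 = 4, pos_y_3 = 2.5, pos_z_3 = 10.5, pos_x_4 = 3, pos_y_4 = 3, pos_z_4 = 1.5, radius_4 = 2, pos_x_5 = 6, pos_y_5 = 2, pos_z_5 = 1, width_5 = 2.5, depth_5 = 1.5, pos_x_6 = 4.5, pos_y_6 = 3, radius_6 = 1, height_6 = 3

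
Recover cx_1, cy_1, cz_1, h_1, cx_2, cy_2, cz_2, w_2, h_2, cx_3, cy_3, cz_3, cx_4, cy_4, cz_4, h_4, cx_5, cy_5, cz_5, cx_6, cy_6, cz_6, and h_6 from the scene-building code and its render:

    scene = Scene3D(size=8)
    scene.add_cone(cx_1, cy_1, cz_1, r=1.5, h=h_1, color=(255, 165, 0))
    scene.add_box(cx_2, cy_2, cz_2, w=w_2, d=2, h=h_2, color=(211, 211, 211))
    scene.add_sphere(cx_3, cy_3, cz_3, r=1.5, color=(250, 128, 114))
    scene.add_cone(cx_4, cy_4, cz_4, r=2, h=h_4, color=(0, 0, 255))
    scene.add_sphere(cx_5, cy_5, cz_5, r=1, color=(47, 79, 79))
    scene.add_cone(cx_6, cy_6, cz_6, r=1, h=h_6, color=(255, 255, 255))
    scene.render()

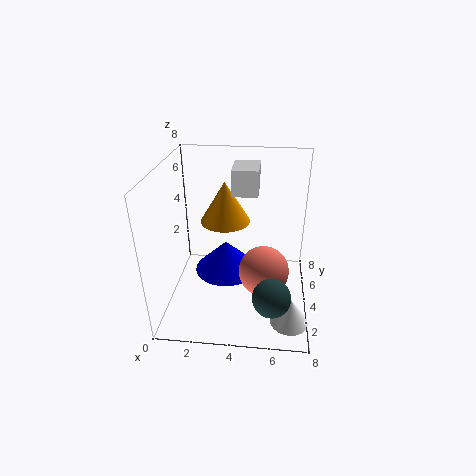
cx_1 = 3, cy_1 = 6, cz_1 = 4, h_1 = 2.5, cx_2 = 3.5, cy_2 = 5, cz_2 = 6, w_2 = 1.5, h_2 = 1.5, cx_3 = 5.5, cy_3 = 4.5, cz_3 = 1.5, cx_4 = 3, cy_4 = 6, cz_4 = 0.5, h_4 = 2, cx_5 = 6, cy_5 = 1.5, cz_5 = 2, cx_6 = 7, cy_6 = 1.5, cz_6 = 0.5, h_6 = 1.5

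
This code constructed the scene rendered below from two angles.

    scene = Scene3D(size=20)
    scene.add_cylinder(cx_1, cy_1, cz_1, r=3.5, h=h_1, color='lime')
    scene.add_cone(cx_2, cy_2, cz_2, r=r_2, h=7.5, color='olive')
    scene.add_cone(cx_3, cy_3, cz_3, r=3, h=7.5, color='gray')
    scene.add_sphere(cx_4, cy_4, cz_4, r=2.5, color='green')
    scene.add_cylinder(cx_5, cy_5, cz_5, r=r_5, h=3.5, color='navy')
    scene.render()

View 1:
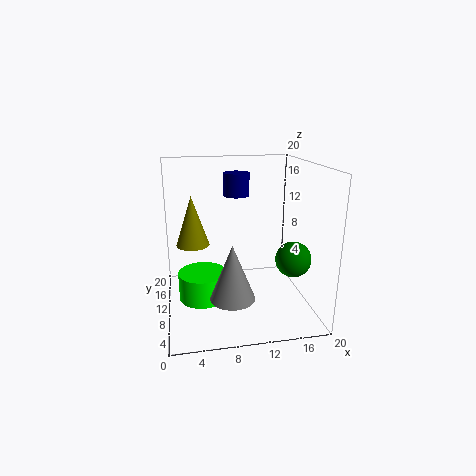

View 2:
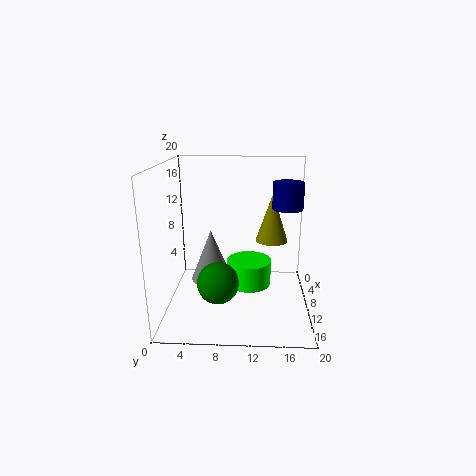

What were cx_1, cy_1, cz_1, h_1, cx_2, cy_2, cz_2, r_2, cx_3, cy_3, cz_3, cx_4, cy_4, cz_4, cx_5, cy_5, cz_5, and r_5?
cx_1 = 5; cy_1 = 11.5; cz_1 = 0.5; h_1 = 4; cx_2 = 4; cy_2 = 15; cz_2 = 7.5; r_2 = 2.5; cx_3 = 8.5; cy_3 = 6; cz_3 = 3; cx_4 = 17.5; cy_4 = 8; cz_4 = 7; cx_5 = 11; cy_5 = 16.5; cz_5 = 14.5; r_5 = 2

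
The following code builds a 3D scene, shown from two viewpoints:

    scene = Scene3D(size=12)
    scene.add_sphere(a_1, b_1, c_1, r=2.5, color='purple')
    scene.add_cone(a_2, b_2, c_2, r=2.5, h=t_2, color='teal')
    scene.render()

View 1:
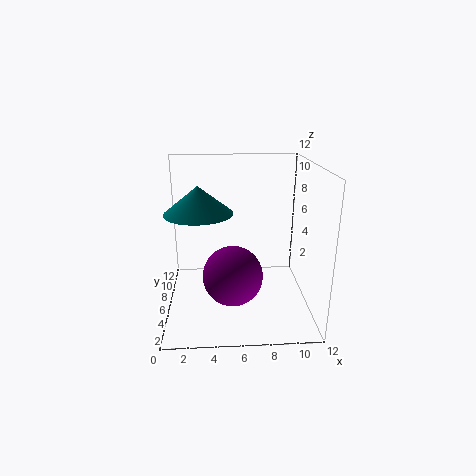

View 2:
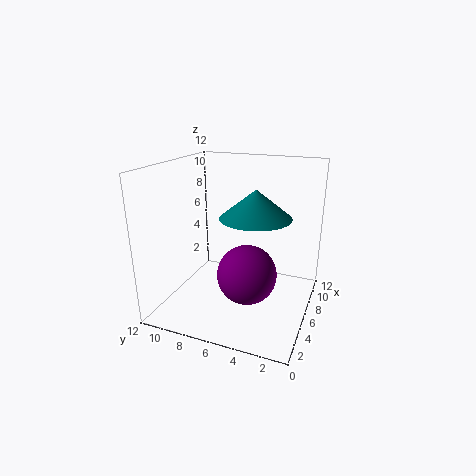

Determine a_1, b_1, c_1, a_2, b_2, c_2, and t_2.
a_1 = 5.5; b_1 = 5; c_1 = 3; a_2 = 3; b_2 = 3.5; c_2 = 9; t_2 = 2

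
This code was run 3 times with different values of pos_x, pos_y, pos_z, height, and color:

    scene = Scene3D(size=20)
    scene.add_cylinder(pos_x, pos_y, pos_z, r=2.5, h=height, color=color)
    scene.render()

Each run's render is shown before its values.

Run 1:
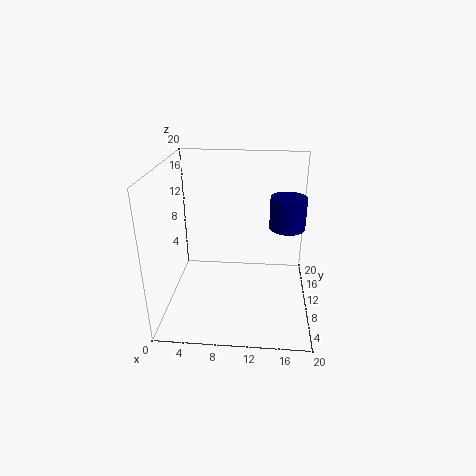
pos_x = 16.75, pos_y = 11.75, pos_z = 11, height = 4.5, color = 'navy'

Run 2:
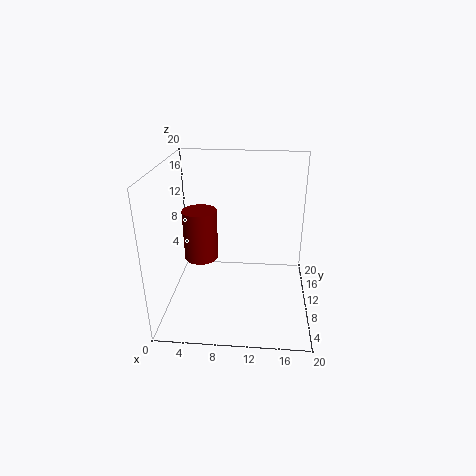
pos_x = 4.25, pos_y = 12.25, pos_z = 5.5, height = 7.5, color = 'maroon'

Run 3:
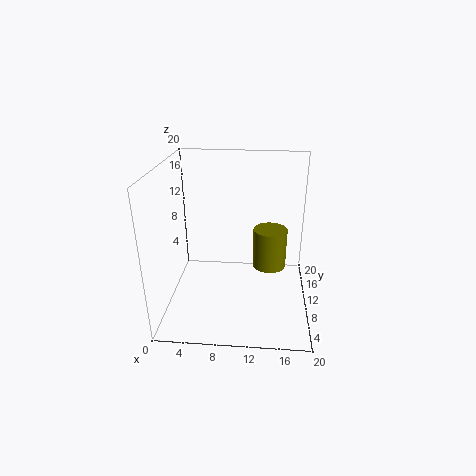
pos_x = 14.5, pos_y = 13.25, pos_z = 4, height = 6, color = 'olive'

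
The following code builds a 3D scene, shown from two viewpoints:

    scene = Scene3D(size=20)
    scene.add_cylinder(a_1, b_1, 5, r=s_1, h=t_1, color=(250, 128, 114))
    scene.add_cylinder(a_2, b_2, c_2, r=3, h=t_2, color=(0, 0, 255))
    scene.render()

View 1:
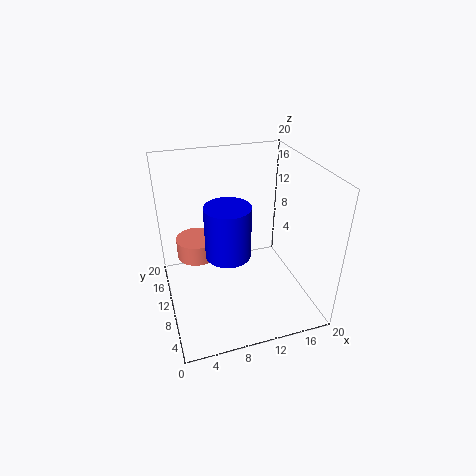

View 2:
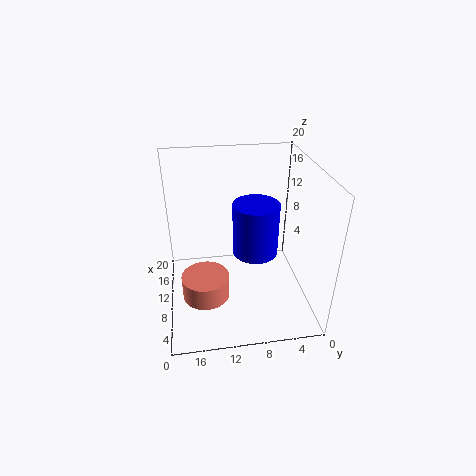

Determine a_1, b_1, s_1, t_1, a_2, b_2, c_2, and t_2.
a_1 = 5
b_1 = 15
s_1 = 3
t_1 = 3
a_2 = 8
b_2 = 8
c_2 = 9
t_2 = 7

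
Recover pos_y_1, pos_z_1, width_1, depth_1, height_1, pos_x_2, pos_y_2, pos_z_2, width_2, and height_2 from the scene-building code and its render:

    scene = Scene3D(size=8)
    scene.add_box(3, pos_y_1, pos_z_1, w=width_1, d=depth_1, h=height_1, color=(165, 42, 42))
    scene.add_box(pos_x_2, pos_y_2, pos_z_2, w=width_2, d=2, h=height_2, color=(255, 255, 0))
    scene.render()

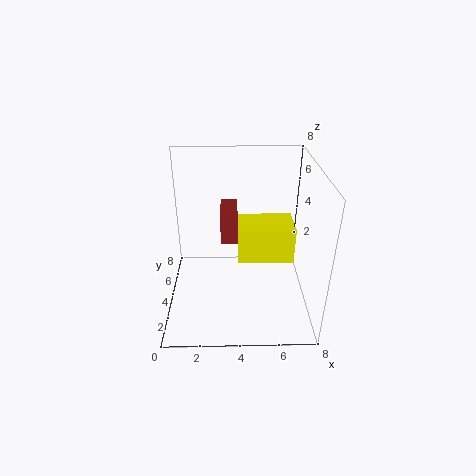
pos_y_1 = 5
pos_z_1 = 3
width_1 = 1
depth_1 = 2
height_1 = 2
pos_x_2 = 4
pos_y_2 = 3
pos_z_2 = 3
width_2 = 3
height_2 = 2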